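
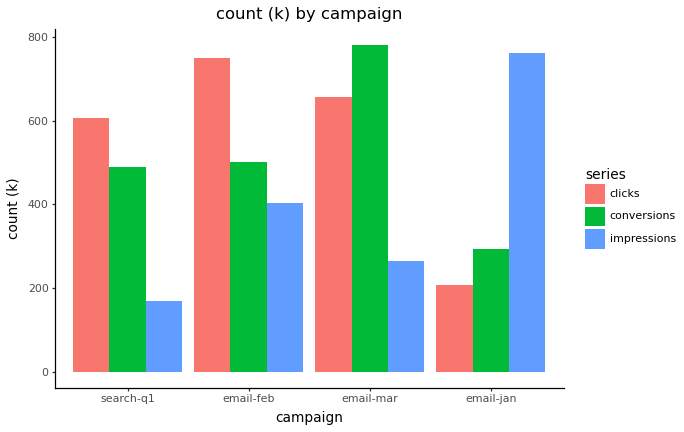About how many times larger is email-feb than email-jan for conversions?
email-feb ≈ 500, email-jan ≈ 300; 500/300 ≈ 1.67.

≈ 1.67×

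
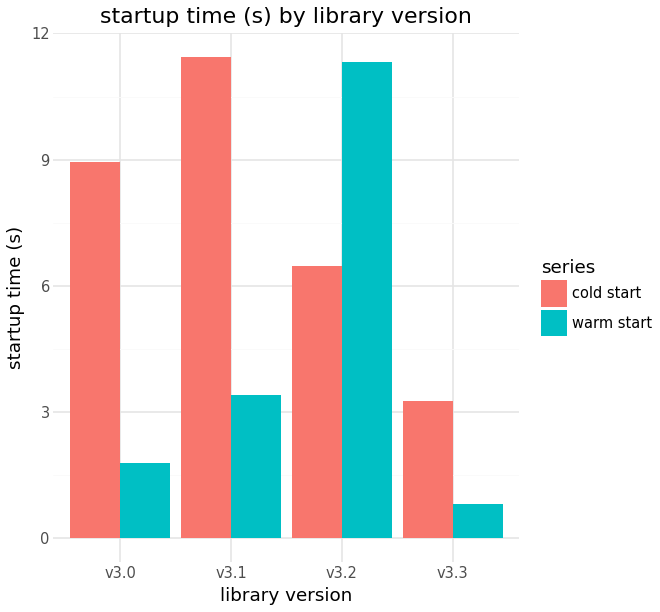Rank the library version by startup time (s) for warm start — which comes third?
Top 4 for warm start: v3.2 ≈ 11, v3.1 ≈ 3, v3.0 ≈ 2, v3.3 ≈ 1.

v3.0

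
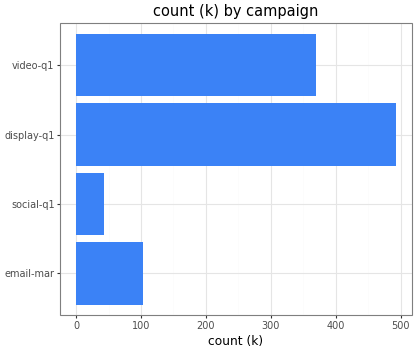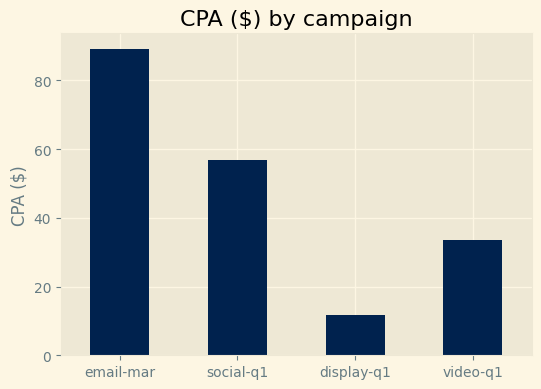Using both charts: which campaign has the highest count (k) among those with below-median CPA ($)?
display-q1

Chart 2 median CPA ($) ≈ 50; below-median campaigns: display-q1, video-q1. Among those, display-q1 has the highest count (k) (≈ 500).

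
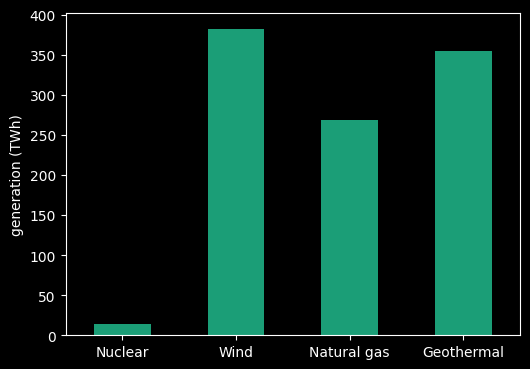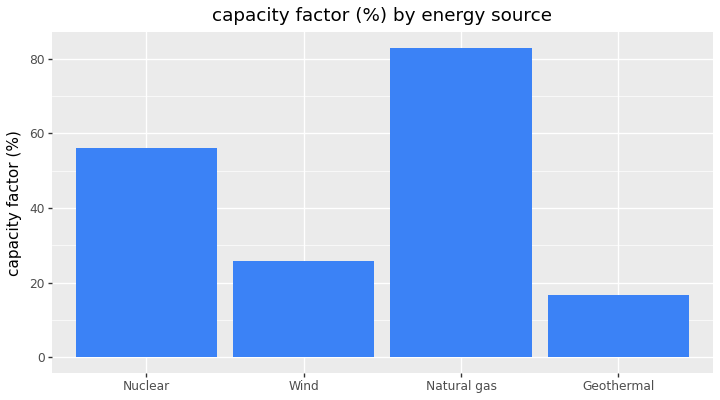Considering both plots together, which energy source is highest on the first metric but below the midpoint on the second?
Chart 2 median capacity factor (%) ≈ 40; below-median energy sources: Wind, Geothermal. Among those, Wind has the highest generation (TWh) (≈ 400).

Wind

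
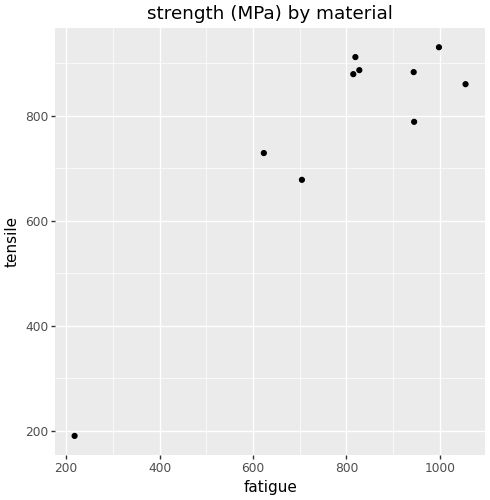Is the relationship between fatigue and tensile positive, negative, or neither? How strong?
positive, strong

Points are positively correlated; strong (|r| ≈ 0.9).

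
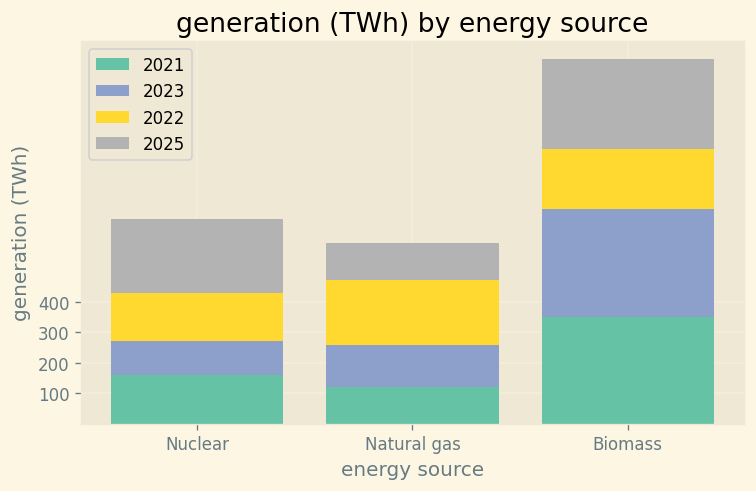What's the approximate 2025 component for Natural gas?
2025 top ≈ 600, bottom ≈ 500; segment ≈ 100.

≈ 100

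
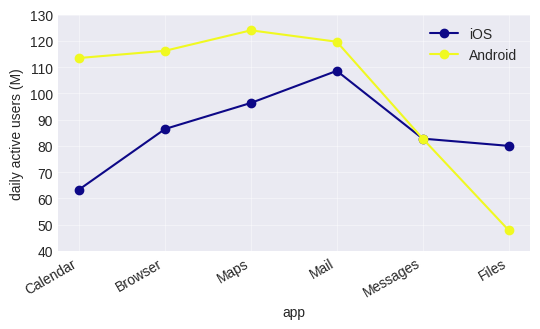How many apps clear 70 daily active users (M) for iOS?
5

Above 70: Browser, Maps, Mail, Messages, Files.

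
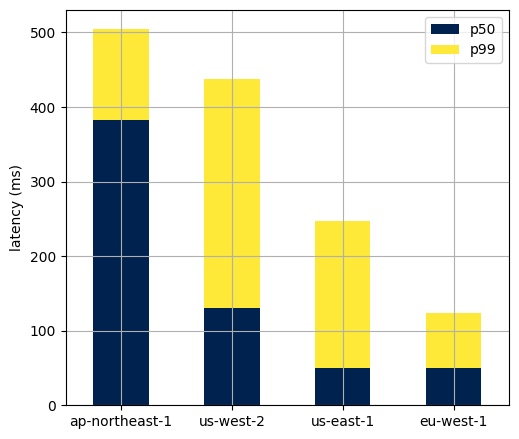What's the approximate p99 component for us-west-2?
≈ 300

p99 top ≈ 450, bottom ≈ 150; segment ≈ 300.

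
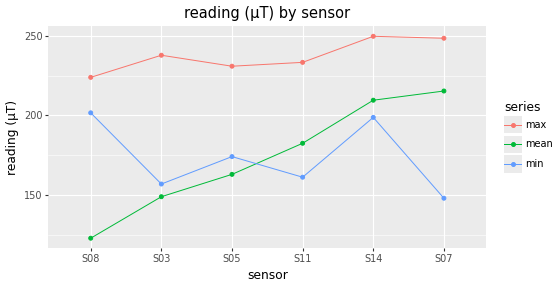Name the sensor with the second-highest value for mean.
Top 3 for mean: S07 ≈ 220, S14 ≈ 200, S11 ≈ 180.

S14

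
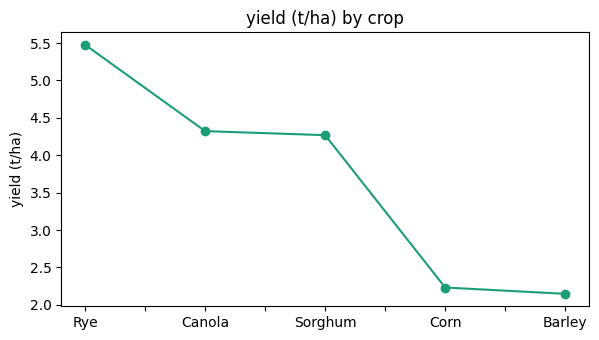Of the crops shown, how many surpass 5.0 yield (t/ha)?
Above 5.0: Rye.

1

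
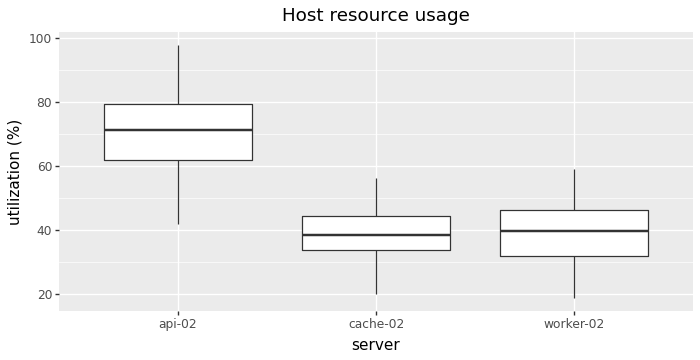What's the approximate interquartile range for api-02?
≈ 20

Q3 ≈ 80, Q1 ≈ 60; IQR ≈ 20.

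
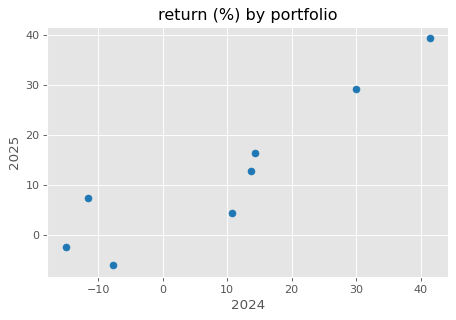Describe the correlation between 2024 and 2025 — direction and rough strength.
Points are positively correlated; strong (|r| ≈ 0.9).

positive, strong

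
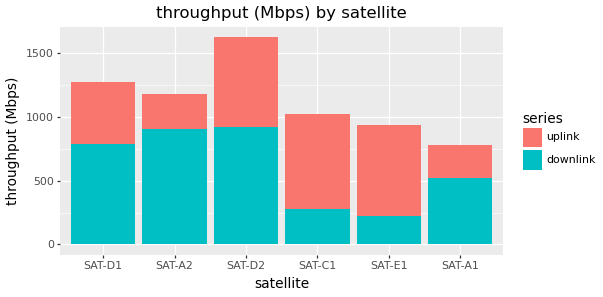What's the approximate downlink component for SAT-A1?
downlink top ≈ 600, bottom ≈ 0; segment ≈ 600.

≈ 600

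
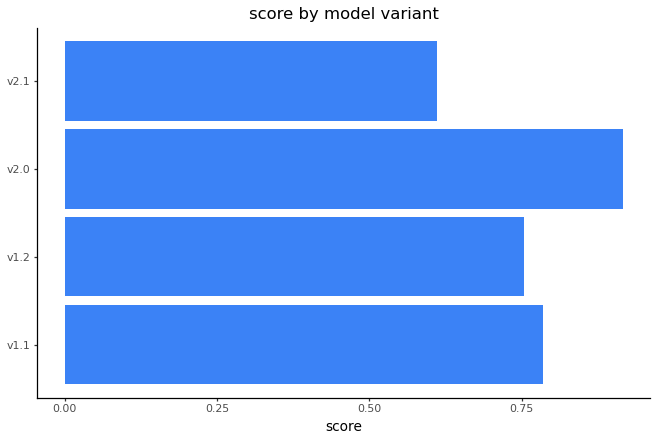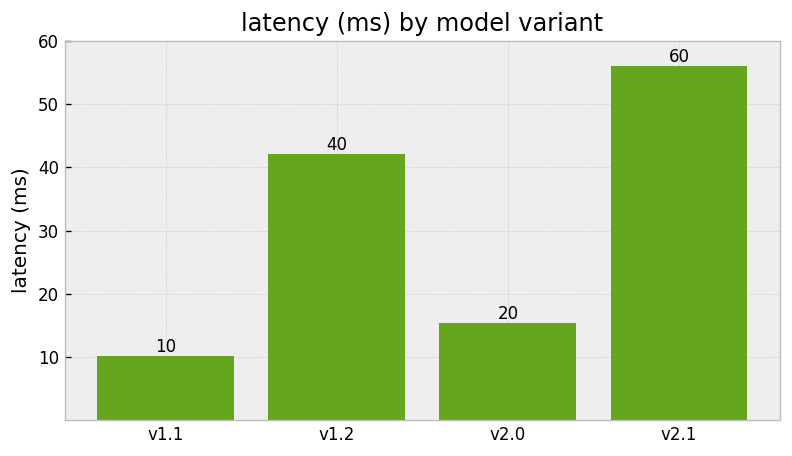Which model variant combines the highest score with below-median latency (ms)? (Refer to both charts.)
Chart 2 median latency (ms) ≈ 30; below-median model variants: v1.1, v2.0. Among those, v2.0 has the highest score (≈ 0.9).

v2.0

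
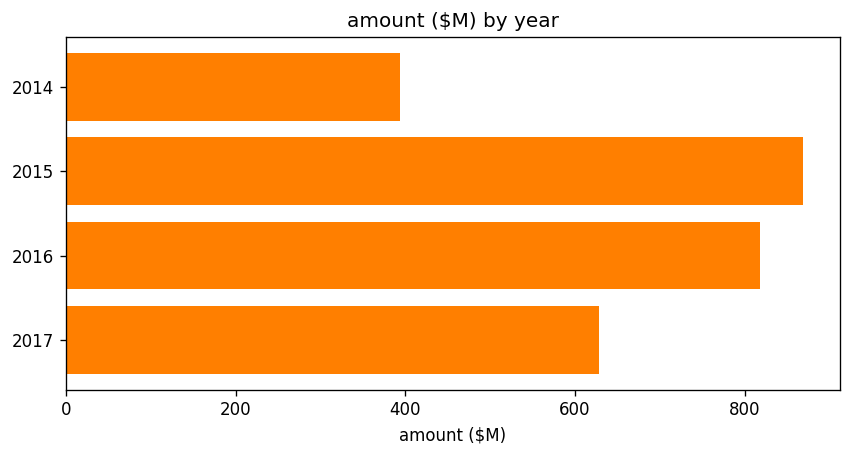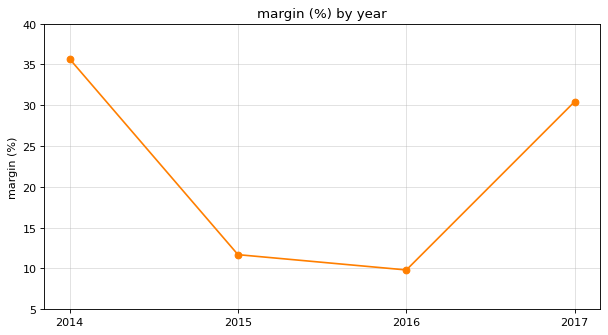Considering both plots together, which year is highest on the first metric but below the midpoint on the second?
Chart 2 median margin (%) ≈ 20; below-median years: 2015, 2016. Among those, 2015 has the highest amount ($M) (≈ 900).

2015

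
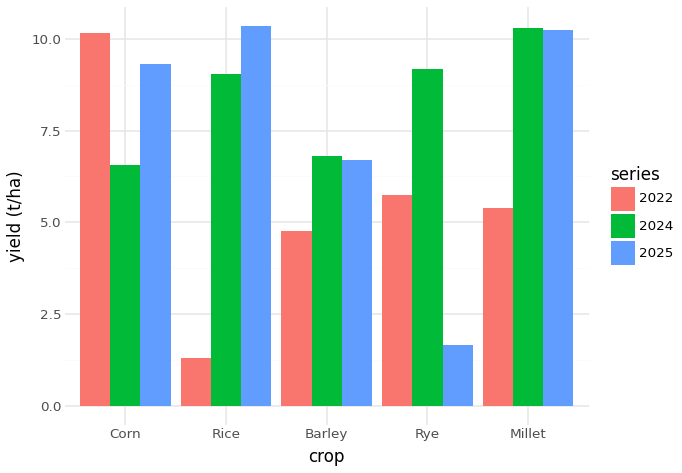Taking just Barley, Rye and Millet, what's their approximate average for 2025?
≈ 6

(7 + 2 + 10) / 3 ≈ 6.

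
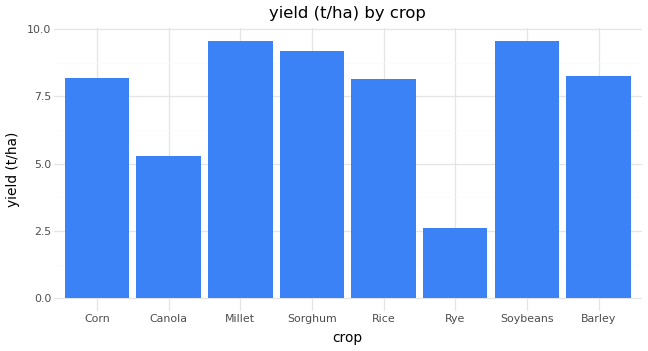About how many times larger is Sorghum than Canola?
Sorghum ≈ 9, Canola ≈ 5; 9/5 ≈ 1.8.

≈ 1.8×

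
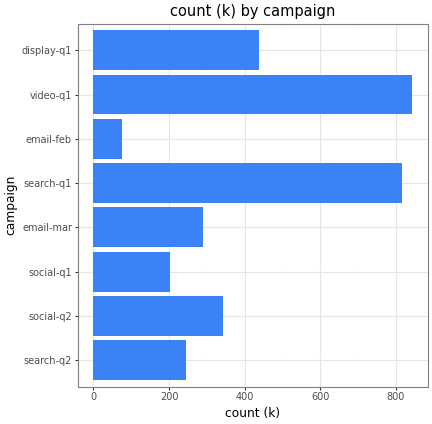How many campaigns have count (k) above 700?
Above 700: search-q1, video-q1.

2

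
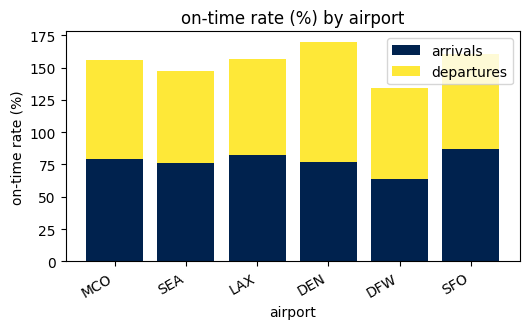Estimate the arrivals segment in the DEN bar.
arrivals top ≈ 80, bottom ≈ 0; segment ≈ 80.

≈ 80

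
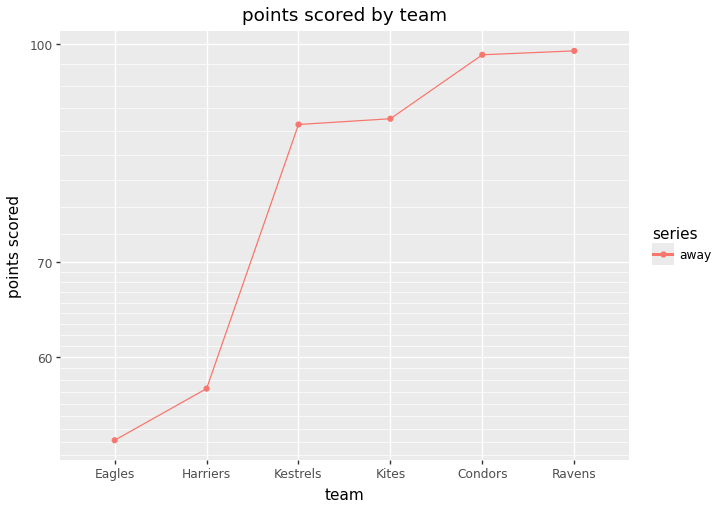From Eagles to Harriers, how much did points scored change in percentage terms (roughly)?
Eagles ≈ 50, Harriers ≈ 55; (55 − 50) / 50 ≈ +10%.

≈ +10%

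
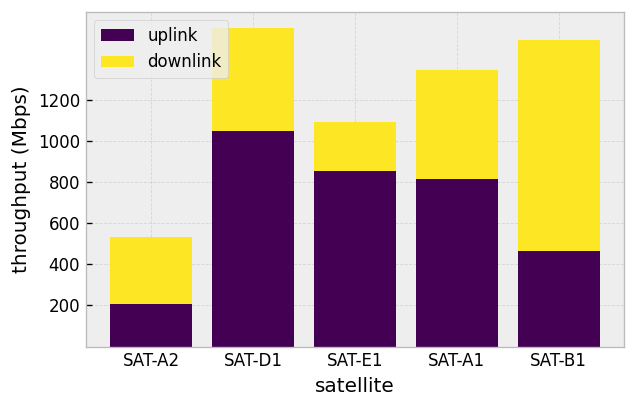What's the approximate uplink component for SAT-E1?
uplink top ≈ 800, bottom ≈ 0; segment ≈ 800.

≈ 800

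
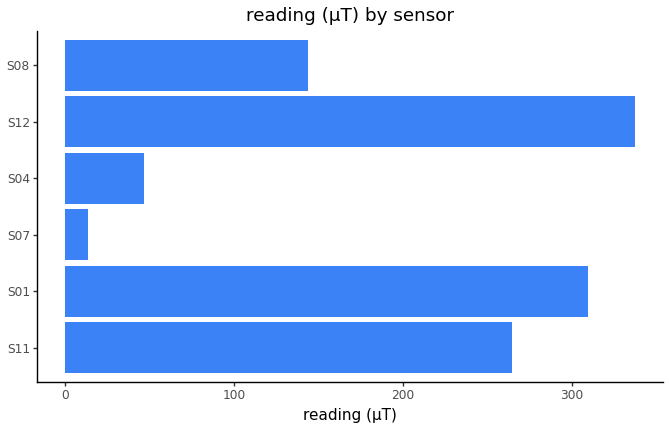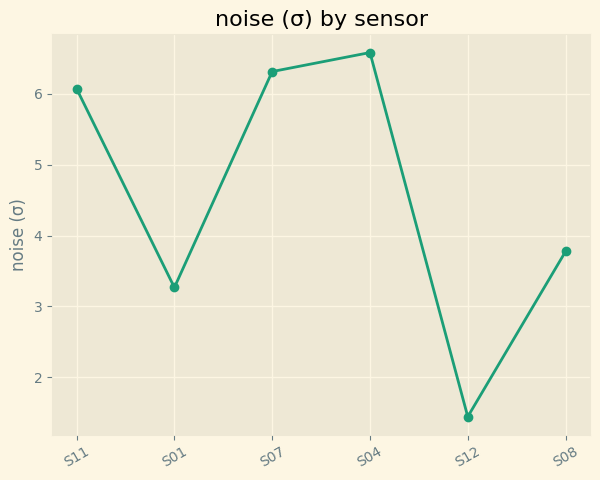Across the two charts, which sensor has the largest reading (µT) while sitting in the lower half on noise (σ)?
S12

Chart 2 median noise (σ) ≈ 5; below-median sensors: S01, S12, S08. Among those, S12 has the highest reading (µT) (≈ 350).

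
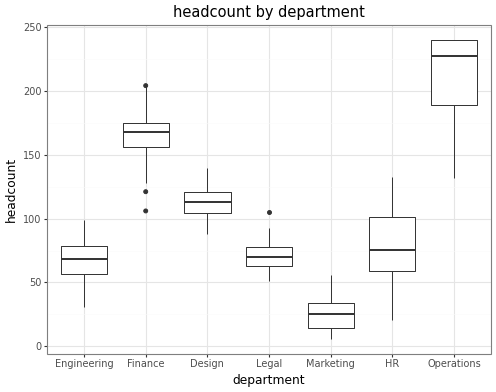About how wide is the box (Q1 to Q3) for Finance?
Q3 ≈ 180, Q1 ≈ 160; IQR ≈ 20.

≈ 20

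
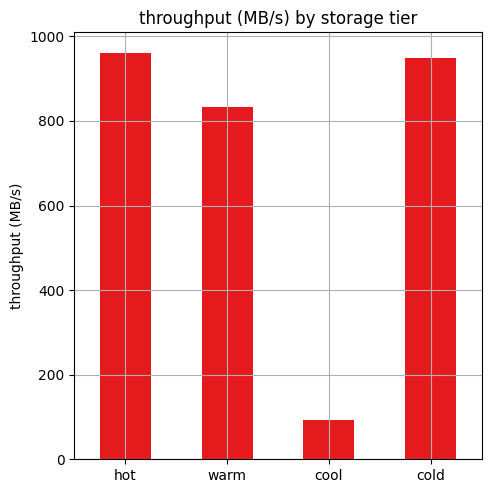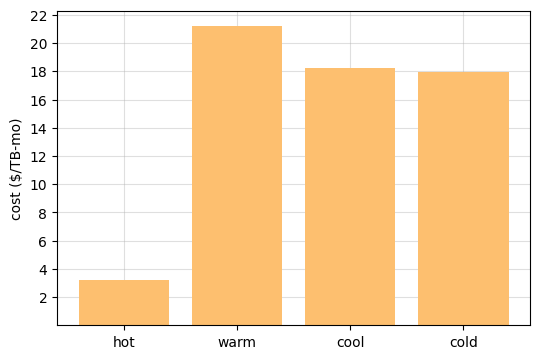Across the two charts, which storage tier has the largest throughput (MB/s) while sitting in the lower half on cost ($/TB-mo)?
Chart 2 median cost ($/TB-mo) ≈ 18; below-median storage tiers: hot, cold. Among those, hot has the highest throughput (MB/s) (≈ 1000).

hot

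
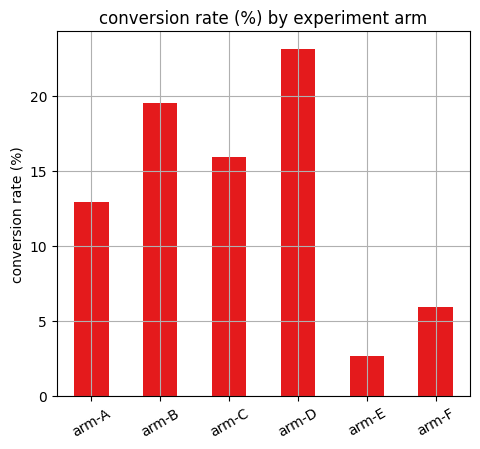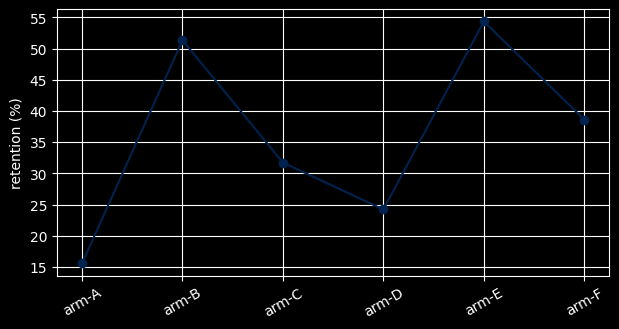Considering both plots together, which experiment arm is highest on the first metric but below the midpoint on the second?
arm-D

Chart 2 median retention (%) ≈ 35; below-median experiment arms: arm-A, arm-C, arm-D. Among those, arm-D has the highest conversion rate (%) (≈ 25).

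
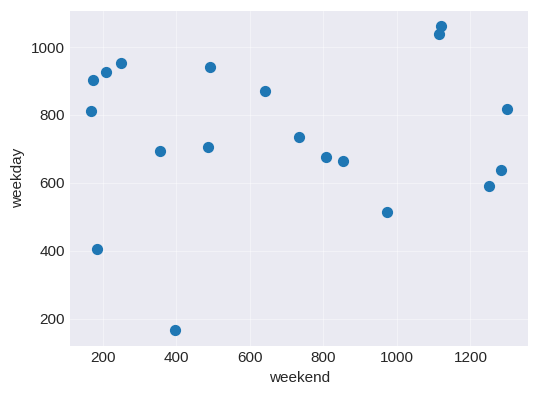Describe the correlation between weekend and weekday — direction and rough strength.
no clear correlation

Points are roughly uncorrelated; weak (|r| ≈ 0.1).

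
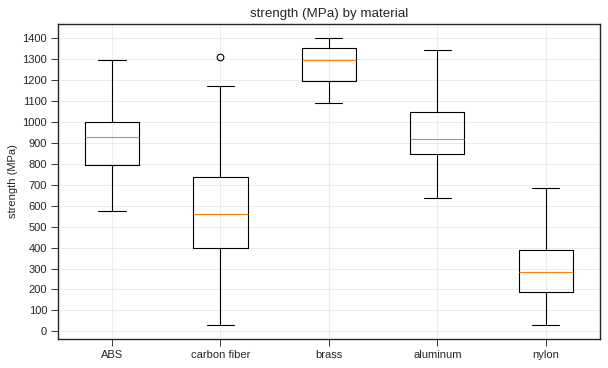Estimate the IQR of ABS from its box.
≈ 200

Q3 ≈ 1000, Q1 ≈ 800; IQR ≈ 200.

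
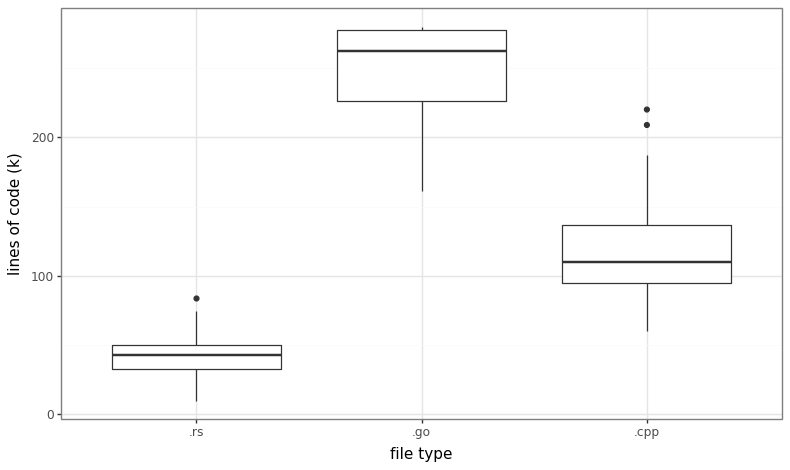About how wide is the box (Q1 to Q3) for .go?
Q3 ≈ 280, Q1 ≈ 220; IQR ≈ 60.

≈ 60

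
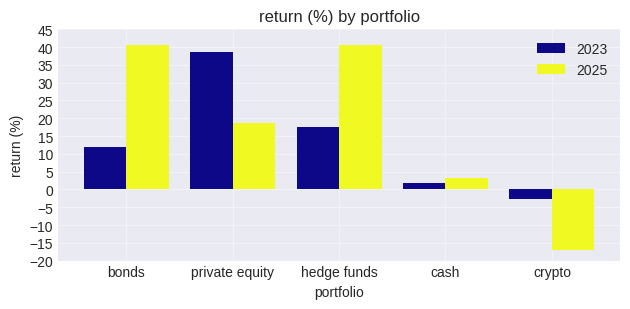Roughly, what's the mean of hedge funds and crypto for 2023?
(20 + -5) / 2 ≈ 8.

≈ 8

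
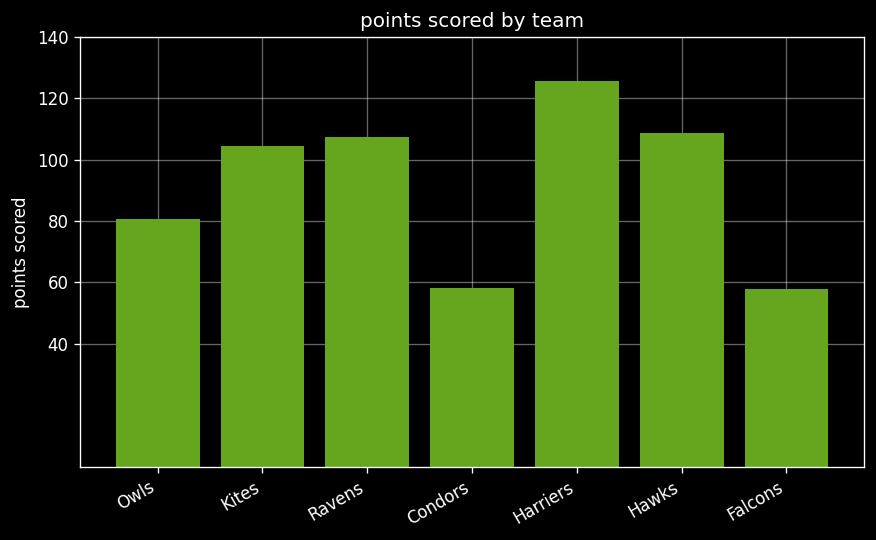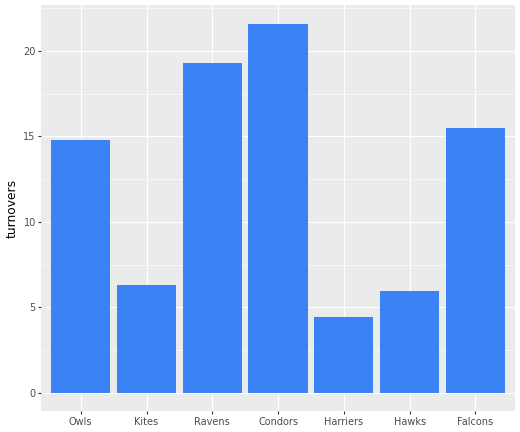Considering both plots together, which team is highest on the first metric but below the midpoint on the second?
Harriers

Chart 2 median turnovers ≈ 14; below-median teams: Kites, Harriers, Hawks. Among those, Harriers has the highest points scored (≈ 120).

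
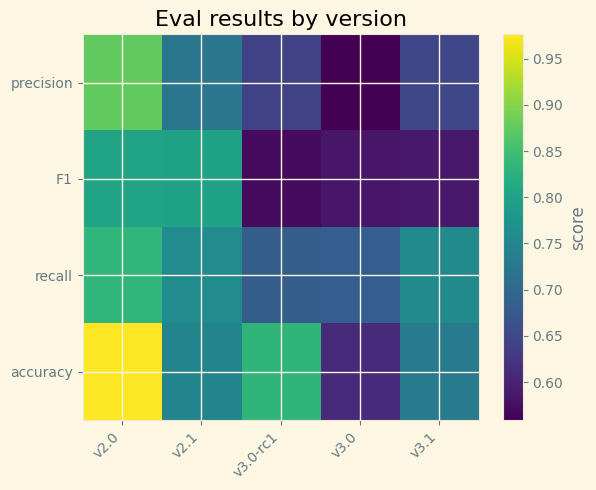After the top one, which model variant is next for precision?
v2.1

Top 3 for precision: v2.0 ≈ 0.85, v2.1 ≈ 0.70, v3.1 ≈ 0.65.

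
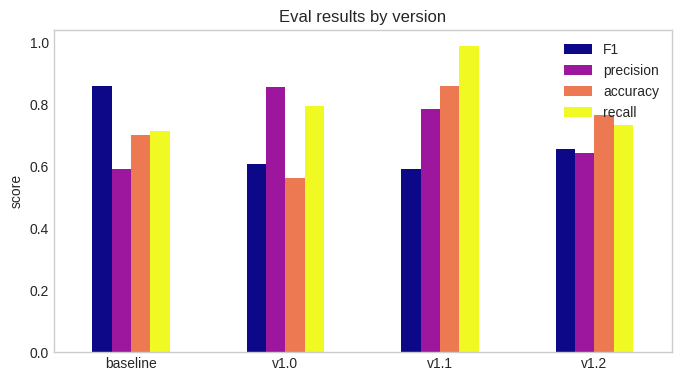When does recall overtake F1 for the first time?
v1.0

baseline: recall ≈ 0.7 vs F1 ≈ 0.9 (not yet); v1.0: recall ≈ 0.8 vs F1 ≈ 0.6 (first crossover).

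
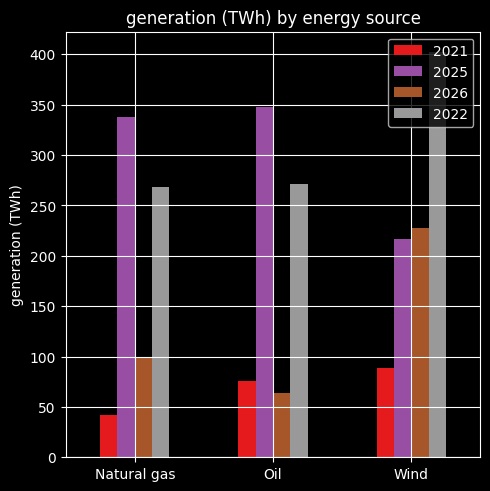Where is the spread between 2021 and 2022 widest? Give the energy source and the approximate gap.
Wind, ≈ 300 TWh

Wind: 2021 ≈ 100, 2022 ≈ 400 → gap ≈ 300. Next-largest (Natural gas) is only ≈ 200.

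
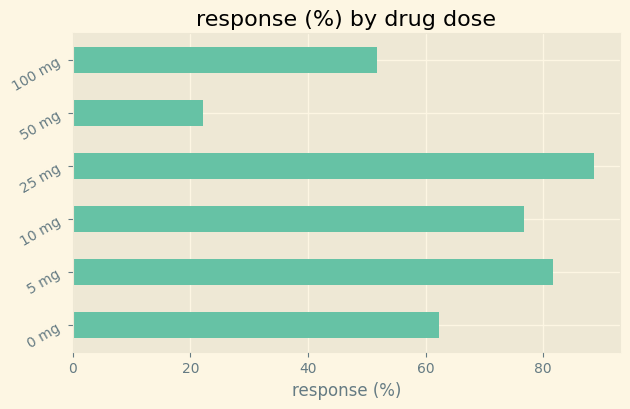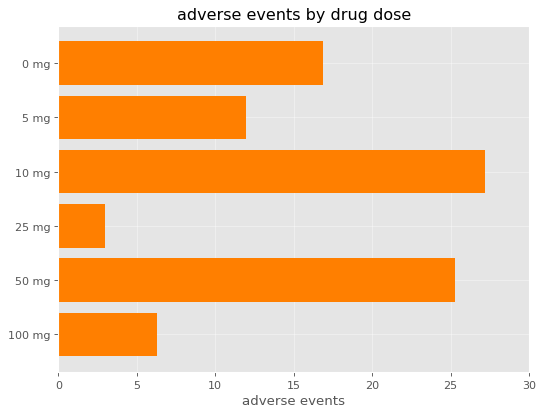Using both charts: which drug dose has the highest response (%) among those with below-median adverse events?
Chart 2 median adverse events ≈ 15; below-median drug doses: 5 mg, 25 mg, 100 mg. Among those, 25 mg has the highest response (%) (≈ 90).

25 mg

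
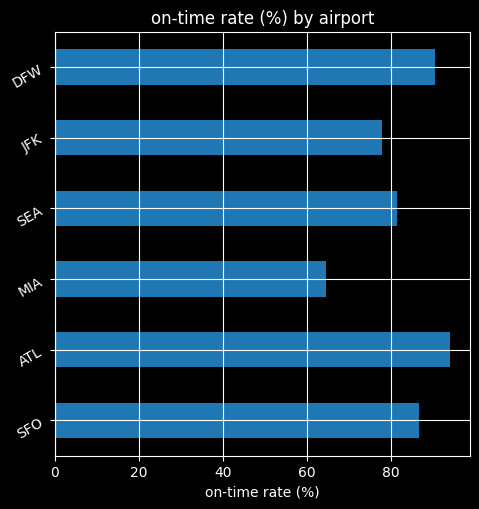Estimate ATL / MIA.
ATL ≈ 90, MIA ≈ 60; 90/60 ≈ 1.5.

≈ 1.5×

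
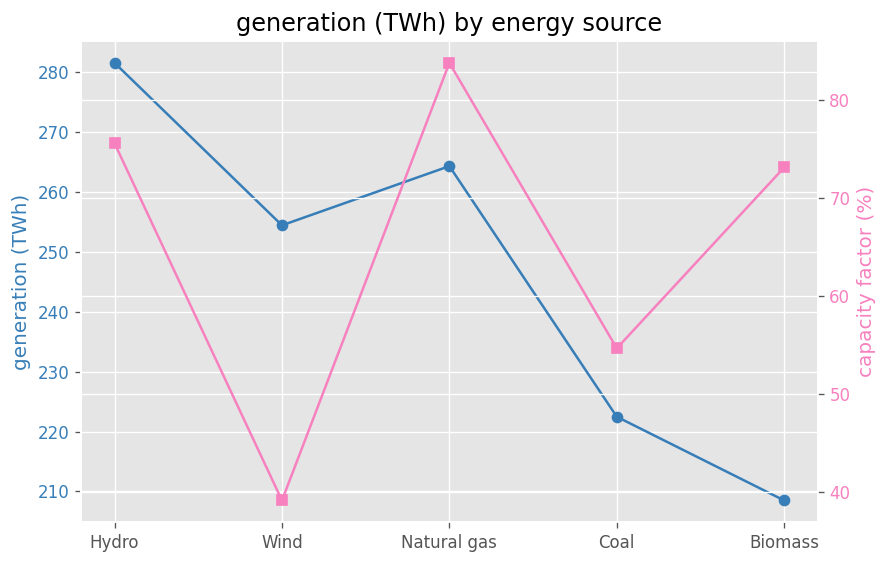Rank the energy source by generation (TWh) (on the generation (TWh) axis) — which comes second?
Natural gas

Top 3 (on the generation (TWh) axis): Hydro ≈ 280, Natural gas ≈ 260, Wind ≈ 250.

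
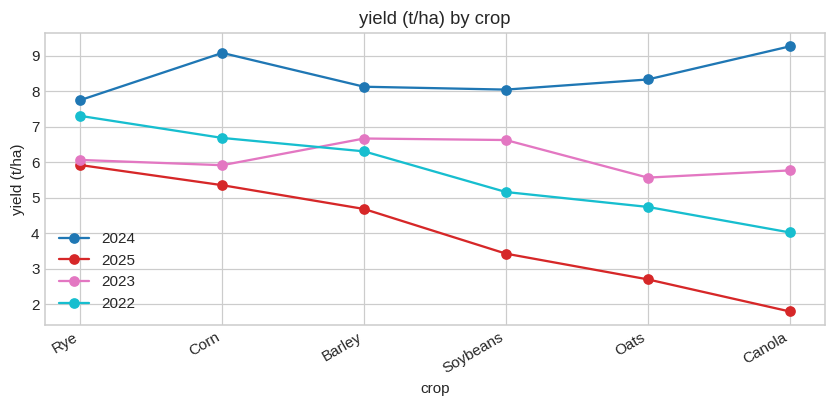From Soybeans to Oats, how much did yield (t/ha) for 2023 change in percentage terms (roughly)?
Soybeans ≈ 7, Oats ≈ 6; (6 − 7) / 7 ≈ -14.3%.

≈ -14.3%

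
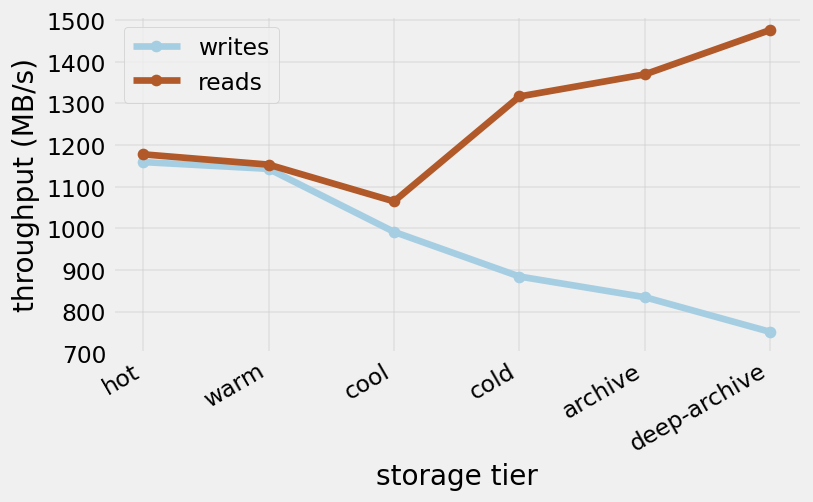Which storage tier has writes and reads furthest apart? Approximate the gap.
deep-archive, ≈ 700 MB/s

deep-archive: writes ≈ 800, reads ≈ 1500 → gap ≈ 700. Next-largest (archive) is only ≈ 600.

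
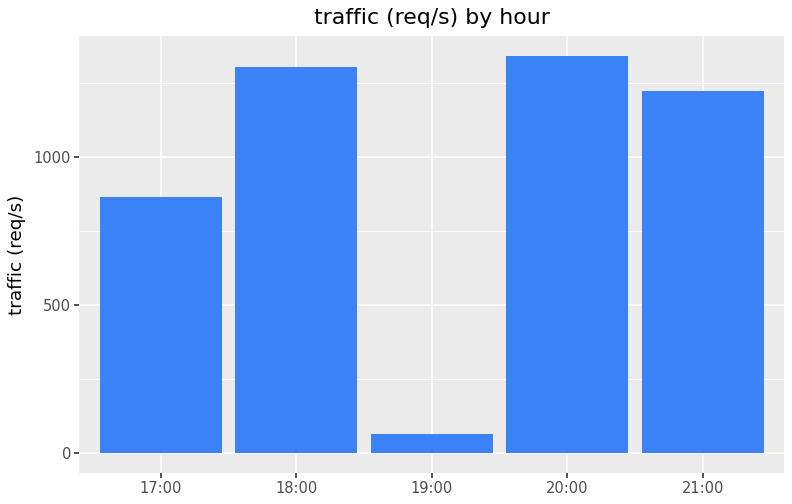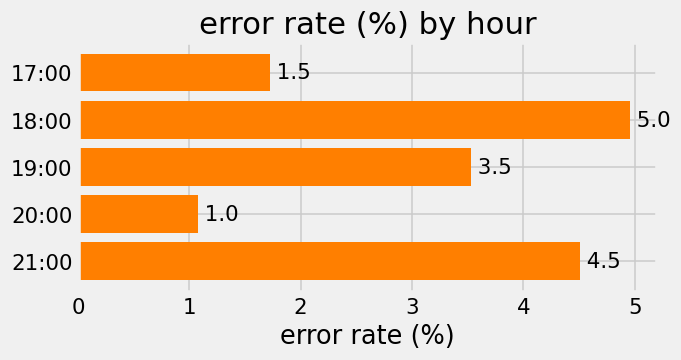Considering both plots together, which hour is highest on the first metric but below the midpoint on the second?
20:00

Chart 2 median error rate (%) ≈ 3.5; below-median hours: 17:00, 20:00. Among those, 20:00 has the highest traffic (req/s) (≈ 1400).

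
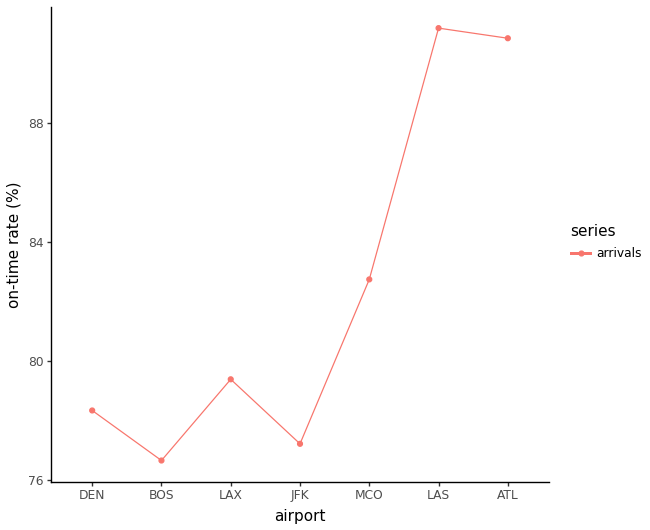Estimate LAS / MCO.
≈ 1.12×

LAS ≈ 92, MCO ≈ 82; 92/82 ≈ 1.12.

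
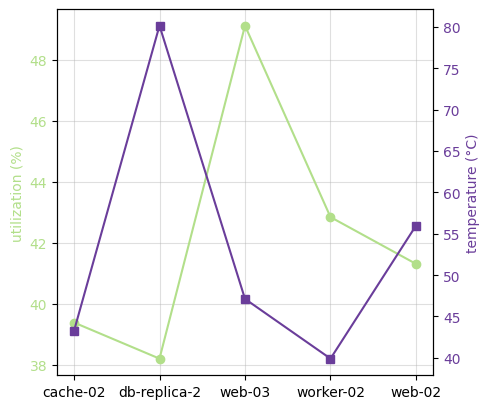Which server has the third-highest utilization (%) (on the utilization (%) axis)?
web-02

Top 4 (on the utilization (%) axis): web-03 ≈ 49, worker-02 ≈ 43, web-02 ≈ 41, cache-02 ≈ 39.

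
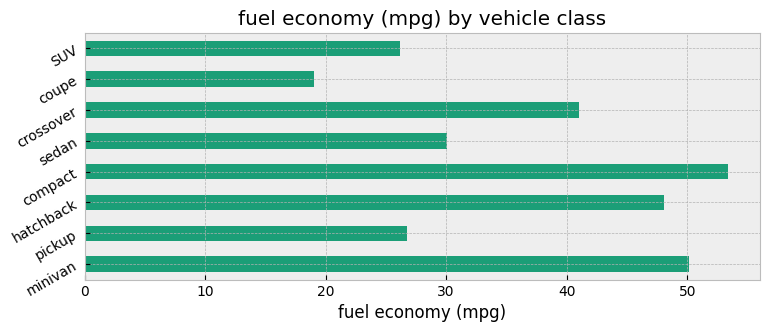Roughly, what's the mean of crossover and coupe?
(40 + 20) / 2 ≈ 30.

≈ 30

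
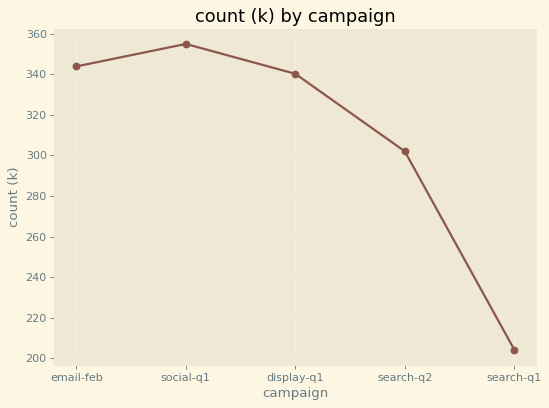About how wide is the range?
Max social-q1 ≈ 360, min search-q1 ≈ 200; range ≈ 160.

≈ 160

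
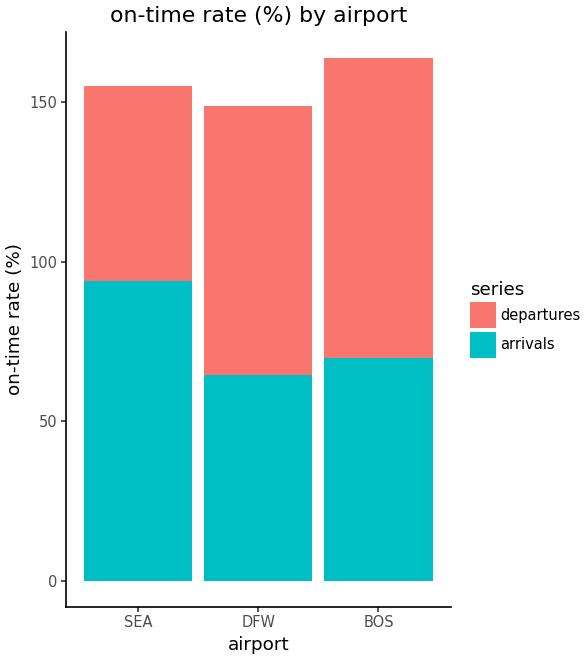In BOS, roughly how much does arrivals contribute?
≈ 60

arrivals top ≈ 60, bottom ≈ 0; segment ≈ 60.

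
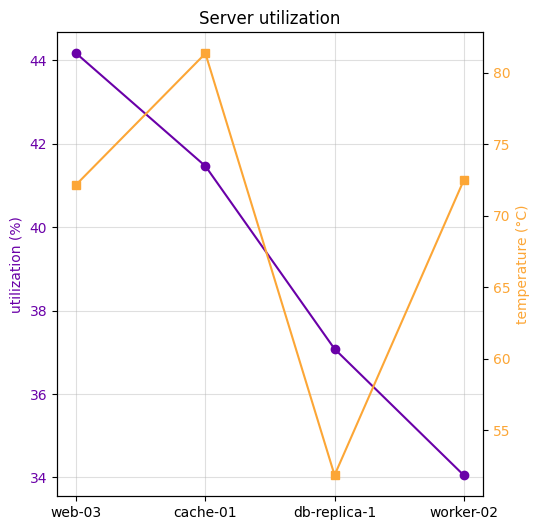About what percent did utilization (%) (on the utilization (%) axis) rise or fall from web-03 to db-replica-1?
≈ -15.9%

web-03 ≈ 44, db-replica-1 ≈ 37; (37 − 44) / 44 ≈ -15.9%.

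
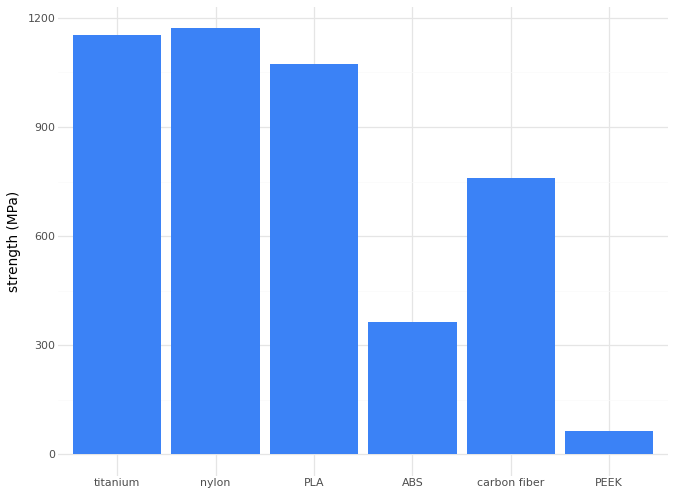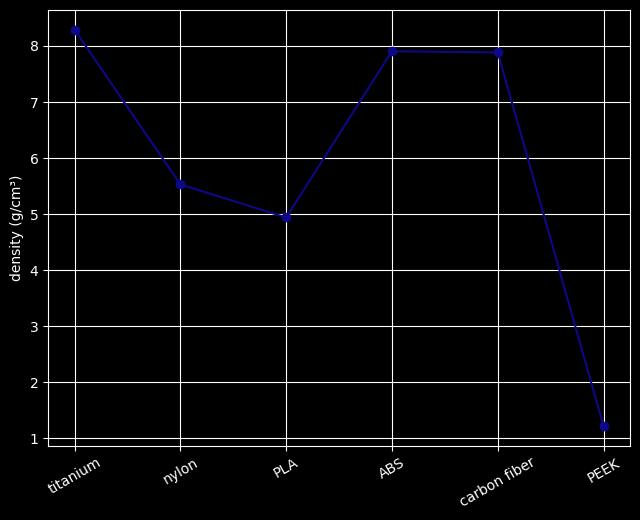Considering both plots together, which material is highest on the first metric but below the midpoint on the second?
Chart 2 median density (g/cm³) ≈ 7; below-median materials: nylon, PLA, PEEK. Among those, nylon has the highest strength (MPa) (≈ 1200).

nylon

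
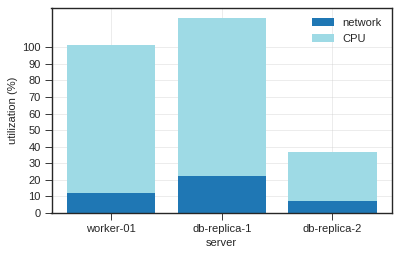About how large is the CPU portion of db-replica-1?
CPU top ≈ 120, bottom ≈ 20; segment ≈ 100.

≈ 100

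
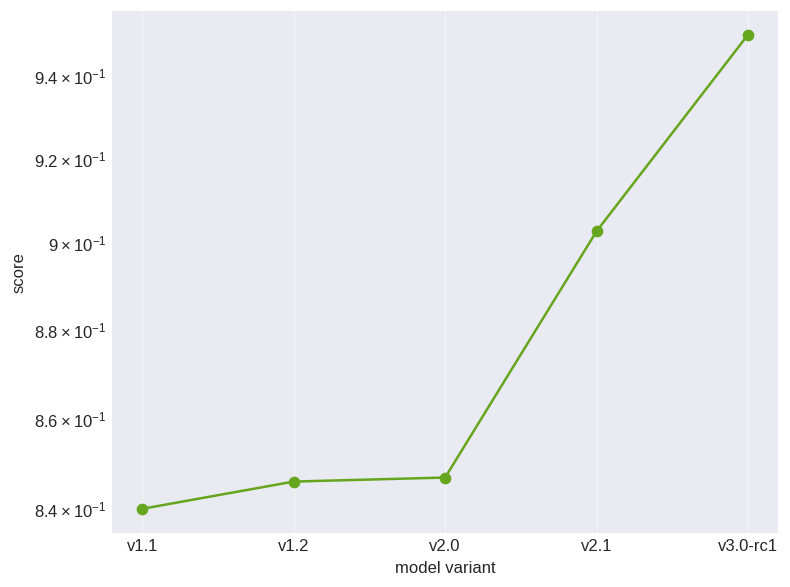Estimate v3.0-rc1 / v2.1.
≈ 1.06×

v3.0-rc1 ≈ 0.95, v2.1 ≈ 0.90; 0.95/0.90 ≈ 1.06.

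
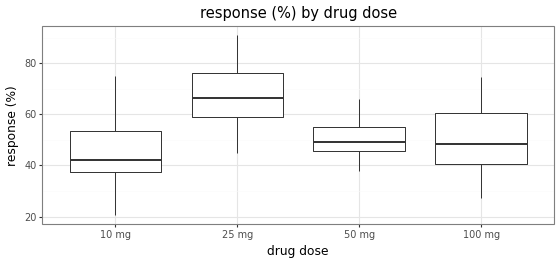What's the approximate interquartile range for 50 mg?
≈ 8

Q3 ≈ 54, Q1 ≈ 46; IQR ≈ 8.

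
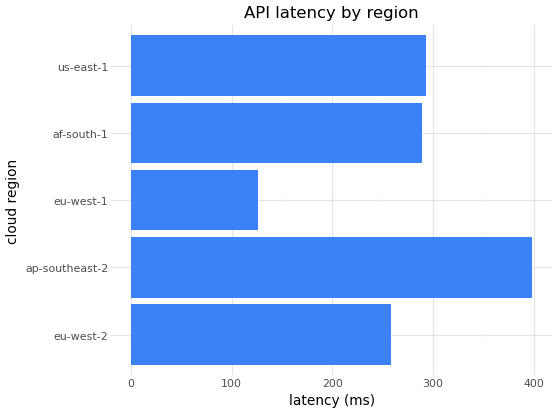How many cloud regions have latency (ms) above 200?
4

Above 200: eu-west-2, ap-southeast-2, af-south-1, us-east-1.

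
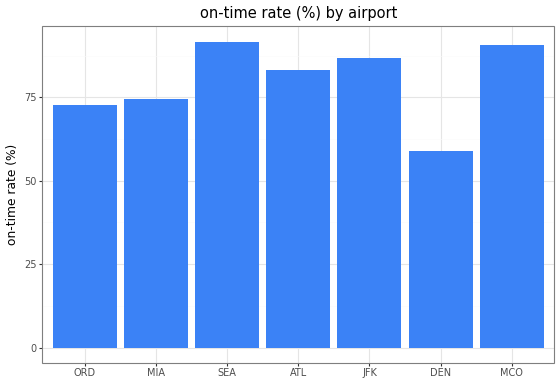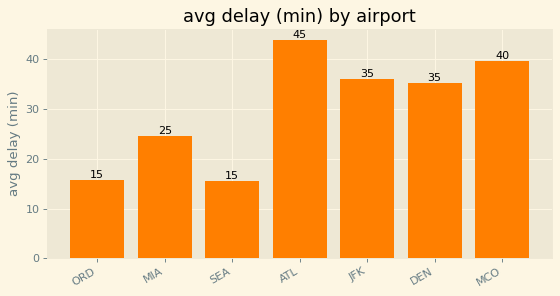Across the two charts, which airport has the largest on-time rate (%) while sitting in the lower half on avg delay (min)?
SEA

Chart 2 median avg delay (min) ≈ 35; below-median airports: ORD, MIA, SEA. Among those, SEA has the highest on-time rate (%) (≈ 90).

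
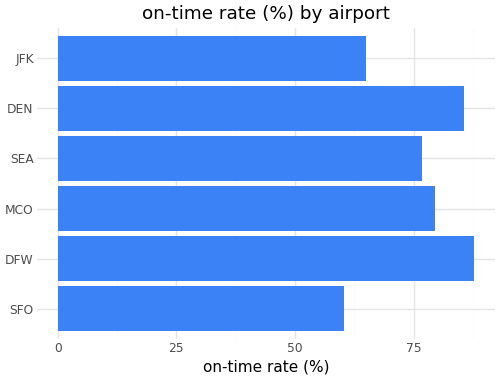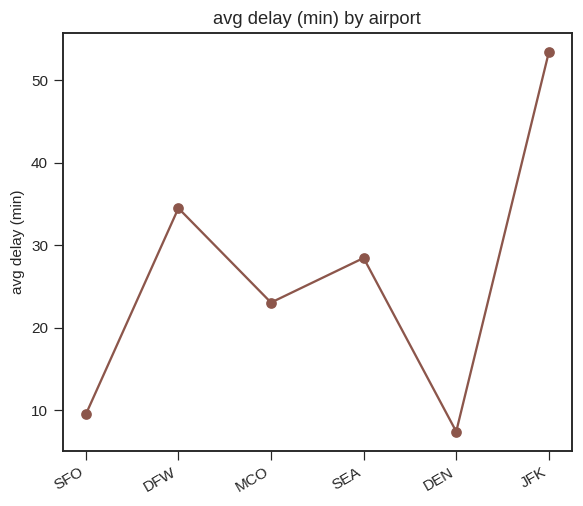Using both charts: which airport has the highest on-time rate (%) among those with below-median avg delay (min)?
DEN

Chart 2 median avg delay (min) ≈ 25; below-median airports: SFO, MCO, DEN. Among those, DEN has the highest on-time rate (%) (≈ 90).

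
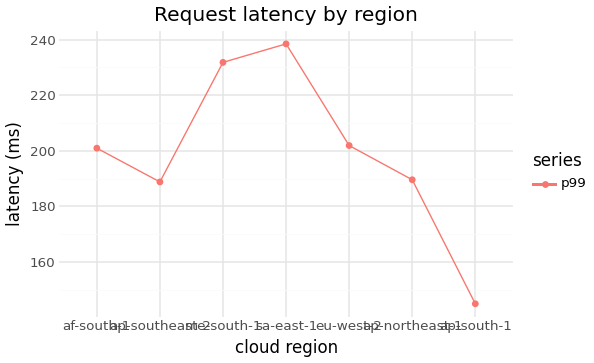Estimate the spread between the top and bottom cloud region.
≈ 100

Max sa-east-1 ≈ 240, min ap-south-1 ≈ 140; range ≈ 100.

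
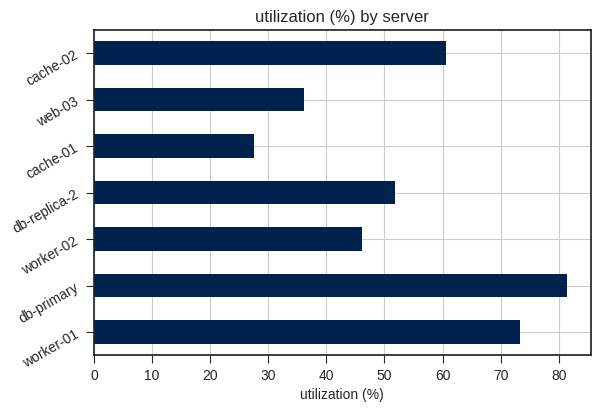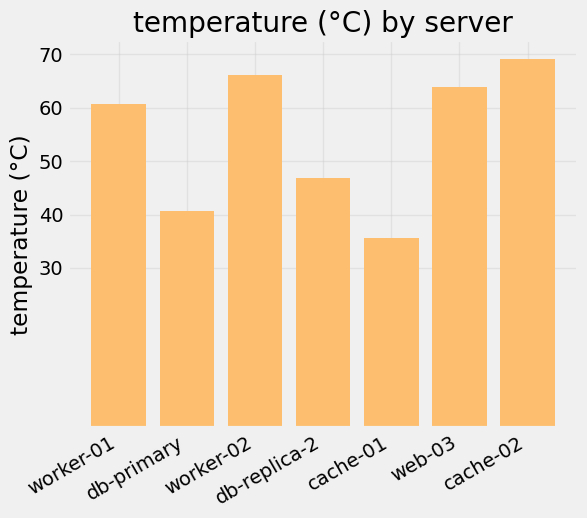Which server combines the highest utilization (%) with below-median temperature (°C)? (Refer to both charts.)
db-primary

Chart 2 median temperature (°C) ≈ 60; below-median servers: db-primary, db-replica-2, cache-01. Among those, db-primary has the highest utilization (%) (≈ 80).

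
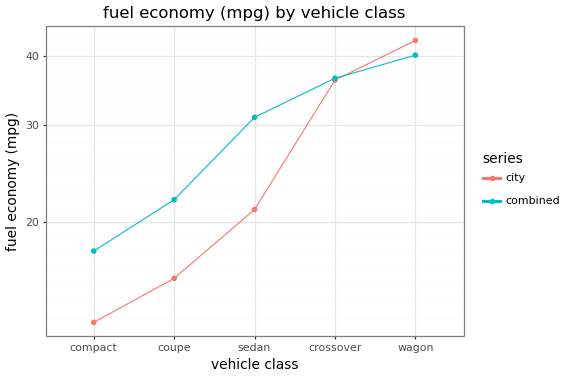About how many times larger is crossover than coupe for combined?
≈ 1.75×

crossover ≈ 35, coupe ≈ 20; 35/20 ≈ 1.75.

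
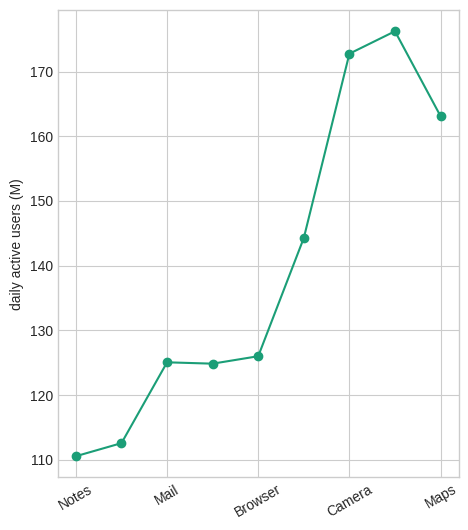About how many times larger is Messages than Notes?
≈ 1.64×

Messages ≈ 180, Notes ≈ 110; 180/110 ≈ 1.64.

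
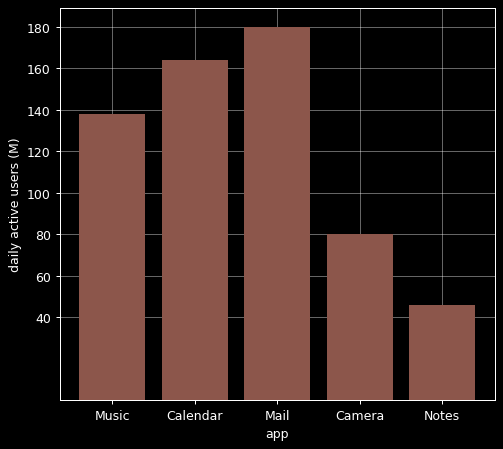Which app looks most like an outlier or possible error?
Notes

Notes ≈ 40; the rest sit between ≈ 80 and ≈ 180.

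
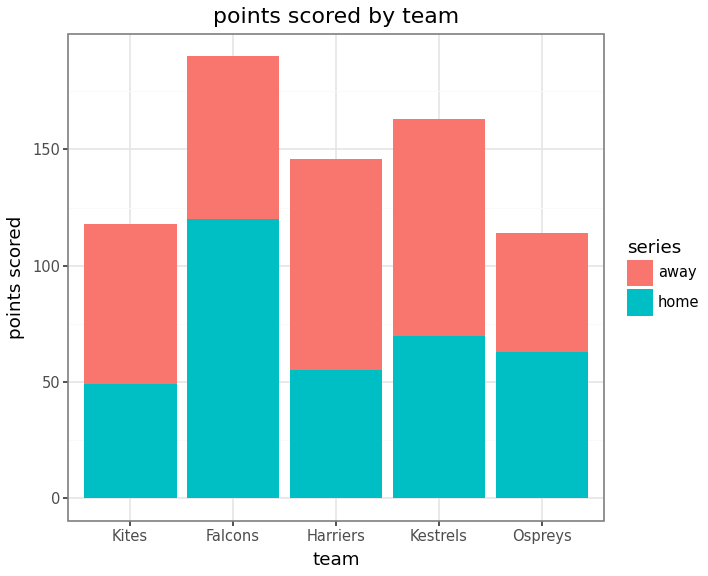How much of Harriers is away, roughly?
away top ≈ 140, bottom ≈ 60; segment ≈ 80.

≈ 80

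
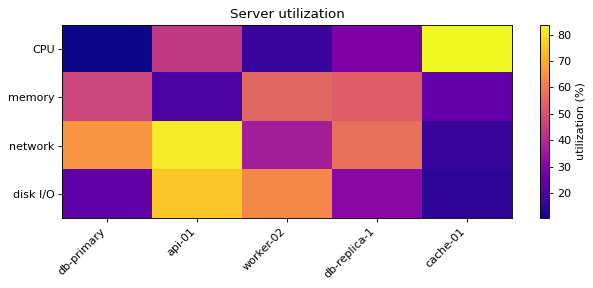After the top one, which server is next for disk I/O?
worker-02

Top 3 for disk I/O: api-01 ≈ 80, worker-02 ≈ 60, db-replica-1 ≈ 30.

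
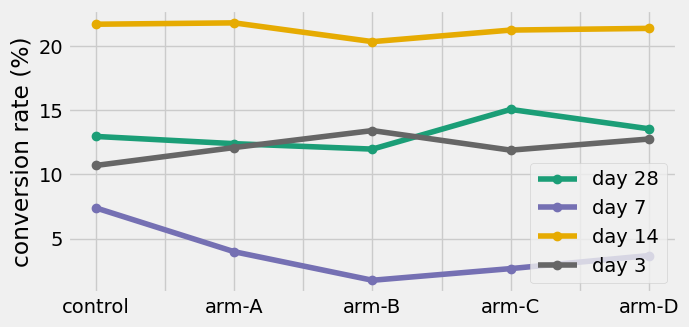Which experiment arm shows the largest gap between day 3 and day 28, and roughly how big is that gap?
arm-C, ≈ 4 %

arm-C: day 3 ≈ 12, day 28 ≈ 16 → gap ≈ 4. Next-largest (control) is only ≈ 2.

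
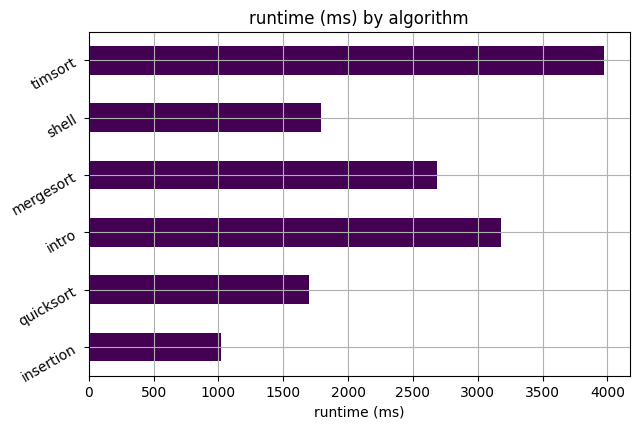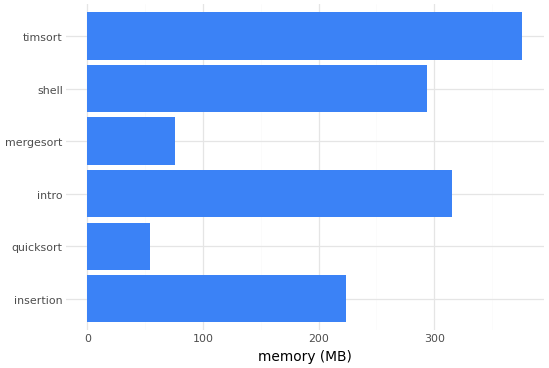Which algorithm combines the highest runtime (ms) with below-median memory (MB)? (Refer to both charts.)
Chart 2 median memory (MB) ≈ 250; below-median algorithms: insertion, quicksort, mergesort. Among those, mergesort has the highest runtime (ms) (≈ 2500).

mergesort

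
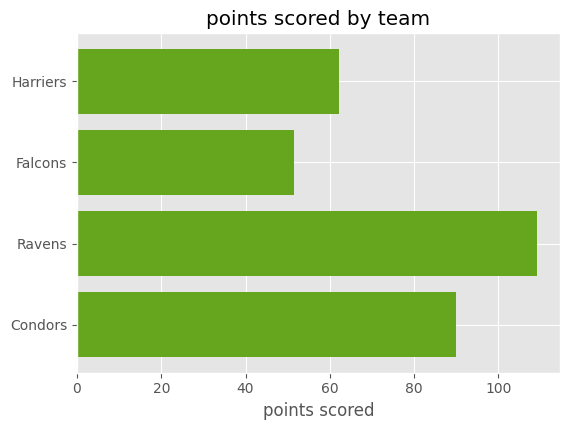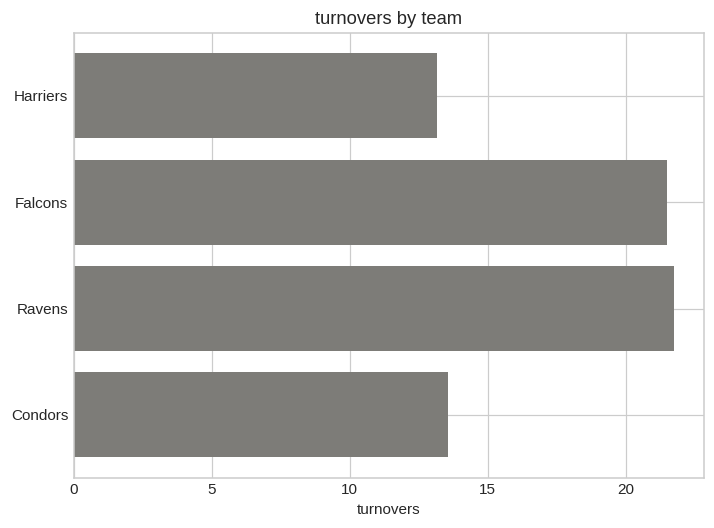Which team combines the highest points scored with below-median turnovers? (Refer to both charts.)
Chart 2 median turnovers ≈ 18; below-median teams: Harriers, Condors. Among those, Condors has the highest points scored (≈ 80).

Condors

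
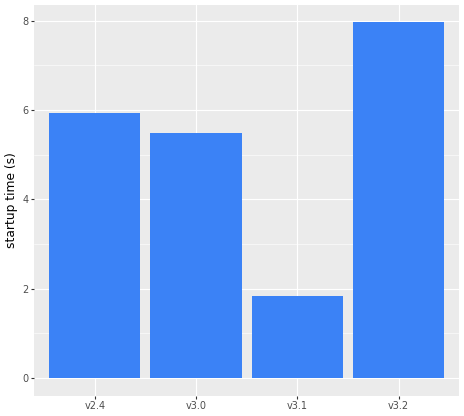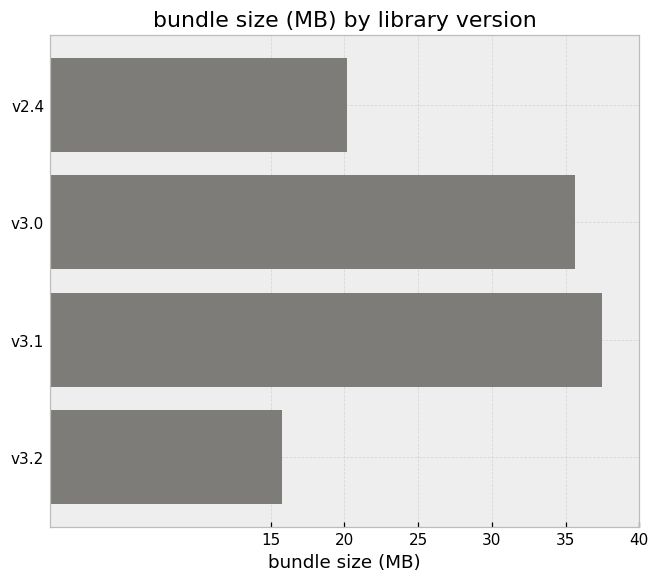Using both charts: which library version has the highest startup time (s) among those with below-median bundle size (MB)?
Chart 2 median bundle size (MB) ≈ 30; below-median library versions: v2.4, v3.2. Among those, v3.2 has the highest startup time (s) (≈ 8).

v3.2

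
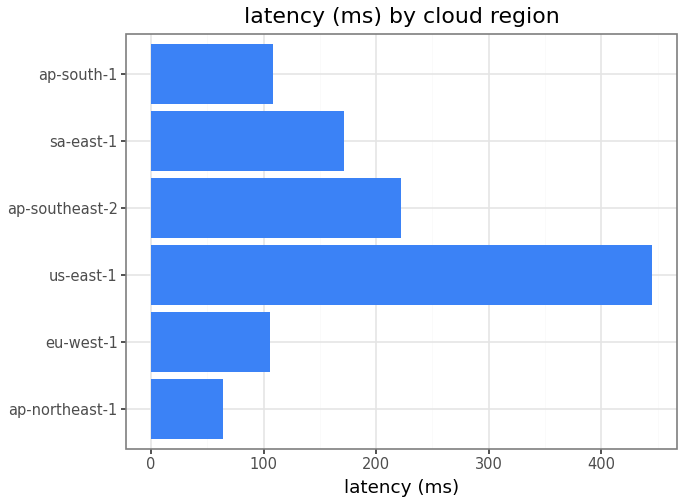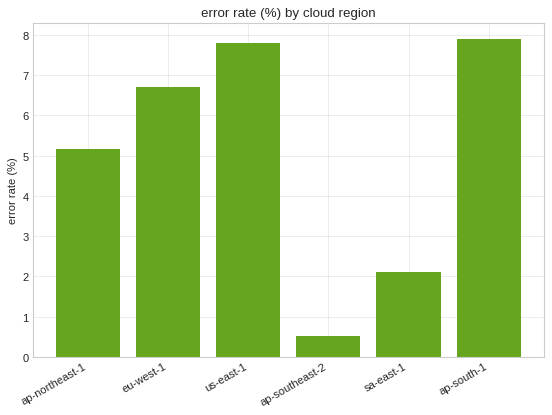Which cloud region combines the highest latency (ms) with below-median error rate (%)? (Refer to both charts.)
Chart 2 median error rate (%) ≈ 6; below-median cloud regions: ap-northeast-1, ap-southeast-2, sa-east-1. Among those, ap-southeast-2 has the highest latency (ms) (≈ 200).

ap-southeast-2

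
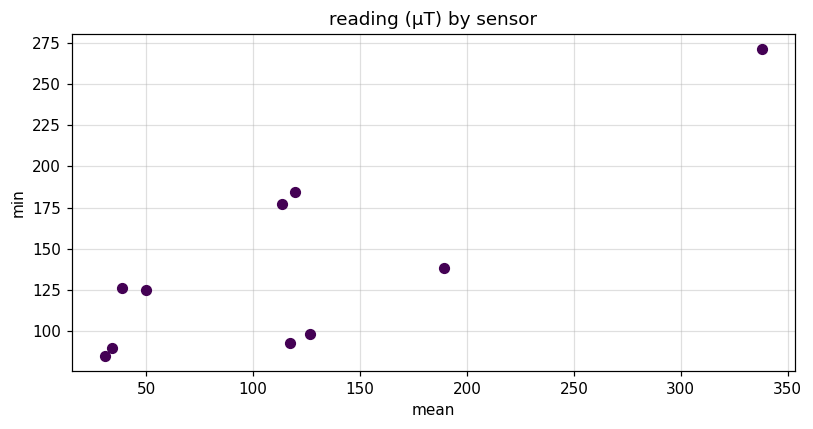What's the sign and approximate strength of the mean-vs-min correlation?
Points are positively correlated; strong (|r| ≈ 0.8).

positive, strong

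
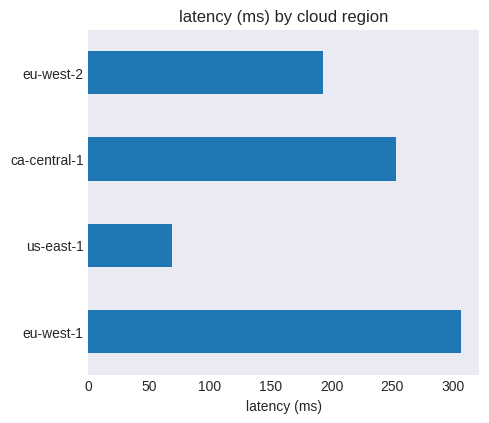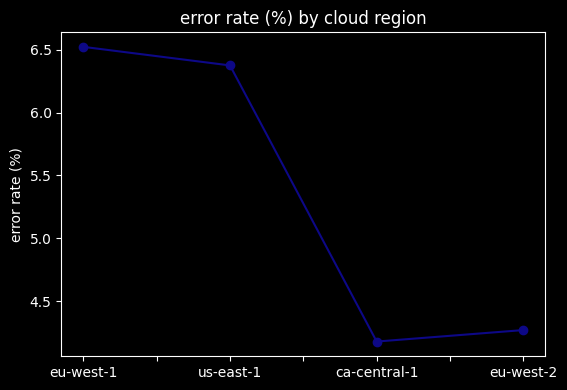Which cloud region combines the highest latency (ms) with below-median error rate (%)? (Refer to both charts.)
ca-central-1

Chart 2 median error rate (%) ≈ 5; below-median cloud regions: ca-central-1, eu-west-2. Among those, ca-central-1 has the highest latency (ms) (≈ 250).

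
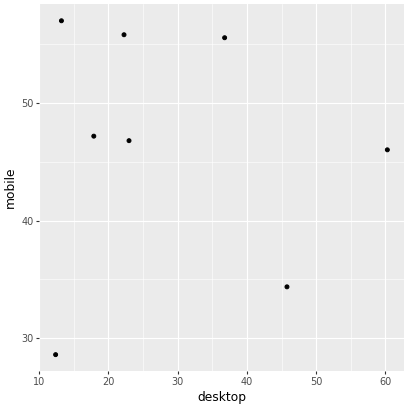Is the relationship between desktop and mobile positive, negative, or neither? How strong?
no clear correlation

Points are roughly uncorrelated; weak (|r| ≈ 0.1).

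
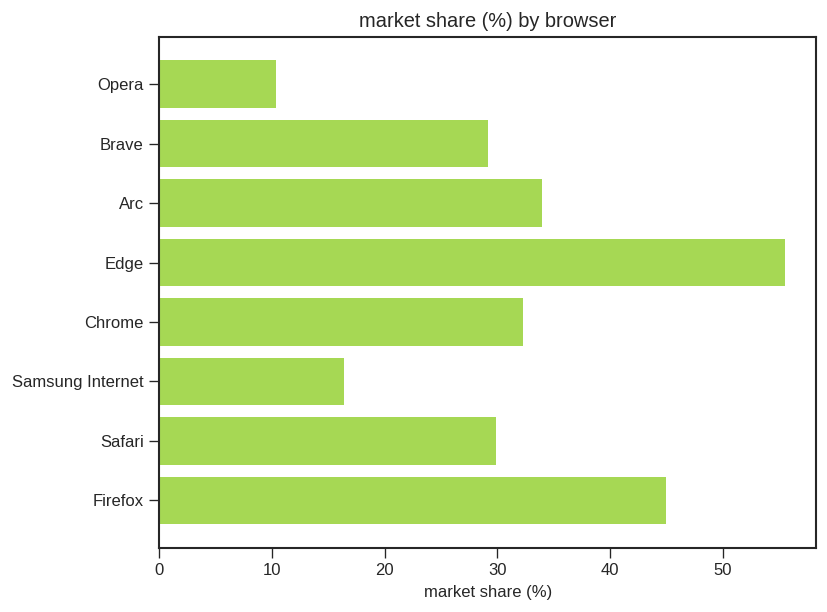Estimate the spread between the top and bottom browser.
Max Edge ≈ 55, min Opera ≈ 10; range ≈ 45.

≈ 45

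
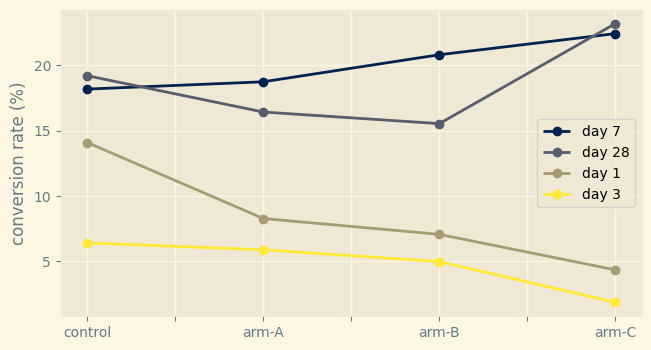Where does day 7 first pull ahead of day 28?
control: day 7 ≈ 18 vs day 28 ≈ 20 (not yet); arm-A: day 7 ≈ 18 vs day 28 ≈ 16 (first crossover).

arm-A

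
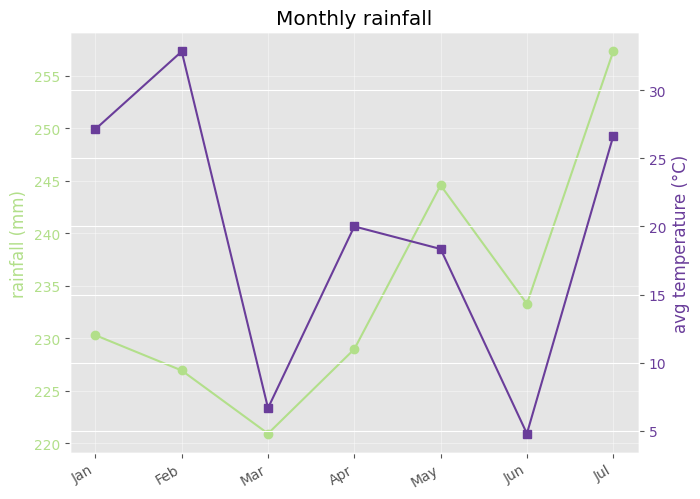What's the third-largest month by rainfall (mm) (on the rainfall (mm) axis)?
Jun

Top 4 (on the rainfall (mm) axis): Jul ≈ 255, May ≈ 245, Jun ≈ 235, Jan ≈ 230.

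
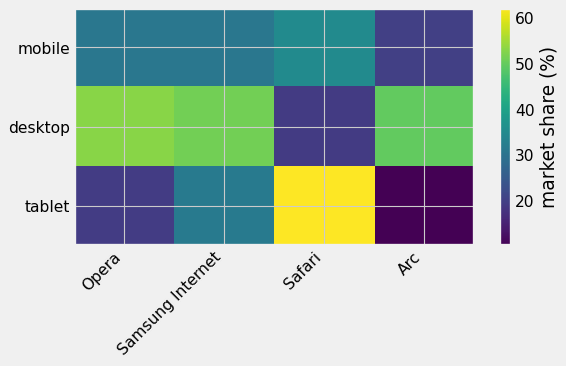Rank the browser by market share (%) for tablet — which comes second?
Top 3 for tablet: Safari ≈ 60, Samsung Internet ≈ 30, Opera ≈ 20.

Samsung Internet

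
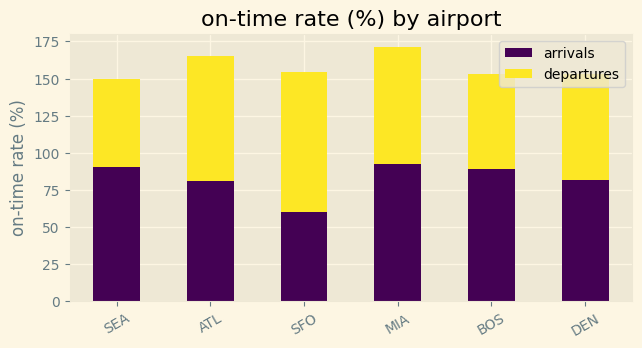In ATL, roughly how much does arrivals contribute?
arrivals top ≈ 80, bottom ≈ 0; segment ≈ 80.

≈ 80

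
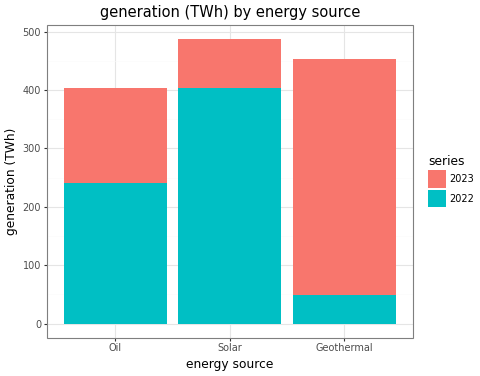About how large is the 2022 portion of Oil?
≈ 250

2022 top ≈ 250, bottom ≈ 0; segment ≈ 250.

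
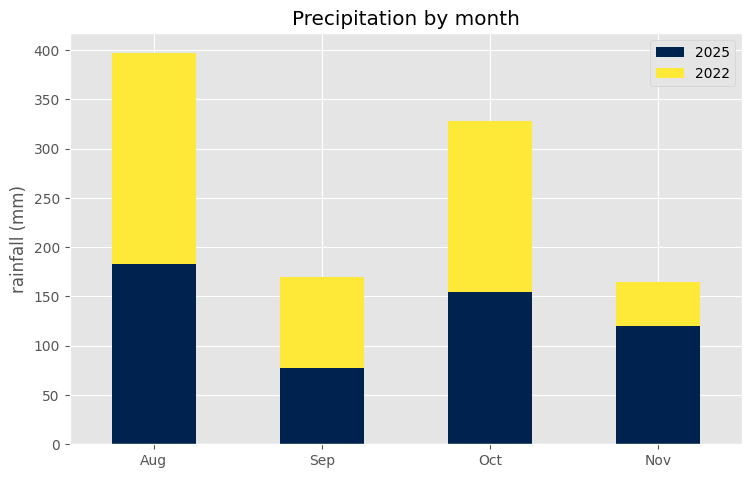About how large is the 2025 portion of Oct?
2025 top ≈ 150, bottom ≈ 0; segment ≈ 150.

≈ 150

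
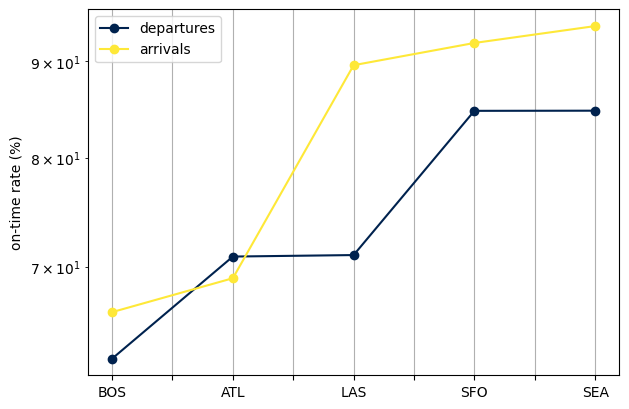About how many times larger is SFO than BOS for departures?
SFO ≈ 85, BOS ≈ 65; 85/65 ≈ 1.31.

≈ 1.31×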